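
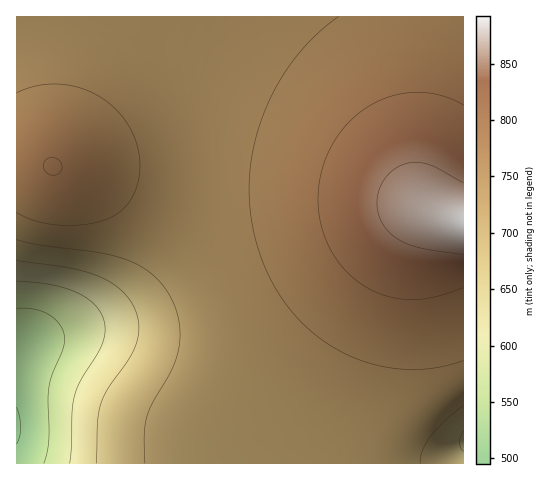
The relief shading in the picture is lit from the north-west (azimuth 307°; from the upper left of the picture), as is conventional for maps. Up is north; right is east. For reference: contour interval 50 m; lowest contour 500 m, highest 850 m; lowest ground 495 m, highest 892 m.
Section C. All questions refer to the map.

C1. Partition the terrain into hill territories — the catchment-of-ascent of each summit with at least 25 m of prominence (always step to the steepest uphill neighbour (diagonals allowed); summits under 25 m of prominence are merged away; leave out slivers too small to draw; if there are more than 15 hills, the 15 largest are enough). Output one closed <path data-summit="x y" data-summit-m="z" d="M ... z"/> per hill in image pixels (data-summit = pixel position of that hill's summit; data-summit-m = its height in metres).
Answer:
<path data-summit="463 223" data-summit-m="892" d="M463 16l-345 1 27 14 19 18 10 14 8 19 7 28 3 35-1 40-5 30-4 17-11 23-13 17-20 20-23 17-47 21-29 9-13 7-8 8-2 3 1 107 447-1z"/><path data-summit="53 166" data-summit-m="801" d="M117 16l-101 1 1 340 12-13 67-26 36-21 31-31 8-11 11-23 7-29 3-37-1-39-8-42-9-22-10-14-19-18z"/>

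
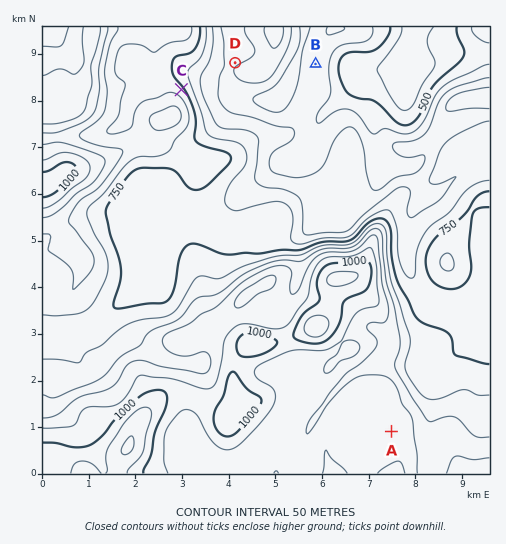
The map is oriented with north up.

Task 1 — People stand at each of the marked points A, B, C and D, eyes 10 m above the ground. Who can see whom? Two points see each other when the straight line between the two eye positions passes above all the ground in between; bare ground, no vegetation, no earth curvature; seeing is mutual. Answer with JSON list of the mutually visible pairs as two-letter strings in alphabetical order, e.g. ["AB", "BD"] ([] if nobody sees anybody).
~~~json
["BC", "CD"]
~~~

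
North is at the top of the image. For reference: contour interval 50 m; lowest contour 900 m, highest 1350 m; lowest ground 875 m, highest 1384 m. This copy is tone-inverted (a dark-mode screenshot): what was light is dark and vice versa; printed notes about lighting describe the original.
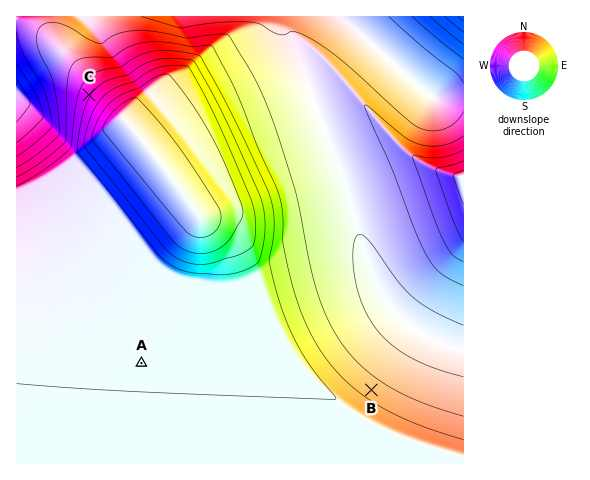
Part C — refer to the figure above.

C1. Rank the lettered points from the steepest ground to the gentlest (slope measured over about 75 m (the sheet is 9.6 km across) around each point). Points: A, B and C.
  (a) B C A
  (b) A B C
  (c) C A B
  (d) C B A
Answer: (d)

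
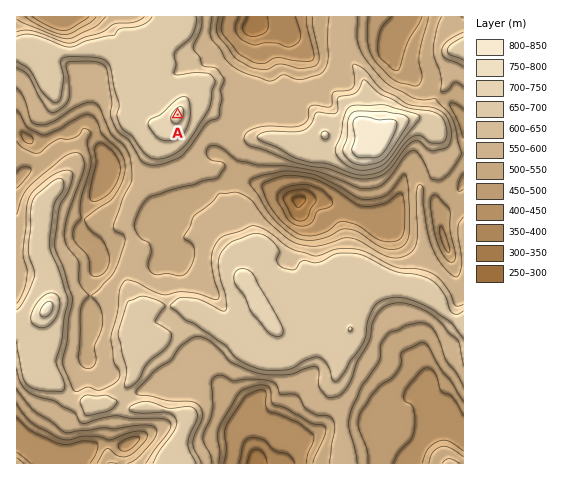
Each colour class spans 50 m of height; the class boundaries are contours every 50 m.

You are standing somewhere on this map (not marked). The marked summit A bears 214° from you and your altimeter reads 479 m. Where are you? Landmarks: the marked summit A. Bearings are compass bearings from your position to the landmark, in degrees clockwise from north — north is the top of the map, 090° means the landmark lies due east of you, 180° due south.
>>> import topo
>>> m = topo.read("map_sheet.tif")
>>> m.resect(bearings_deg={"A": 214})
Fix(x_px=226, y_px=43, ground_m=480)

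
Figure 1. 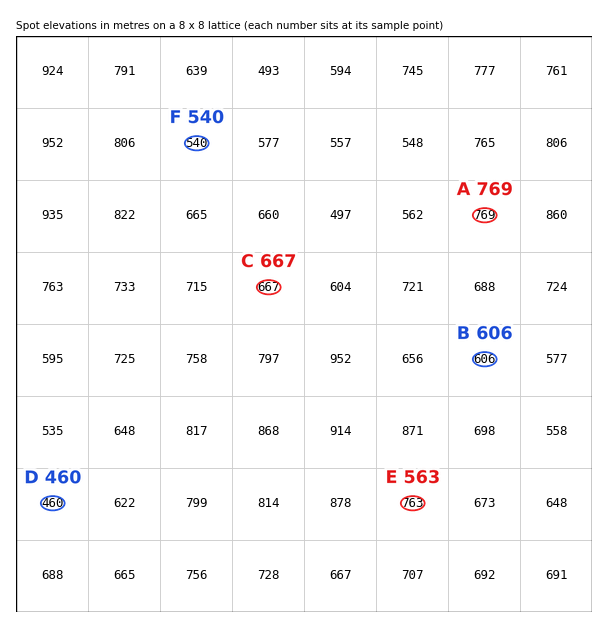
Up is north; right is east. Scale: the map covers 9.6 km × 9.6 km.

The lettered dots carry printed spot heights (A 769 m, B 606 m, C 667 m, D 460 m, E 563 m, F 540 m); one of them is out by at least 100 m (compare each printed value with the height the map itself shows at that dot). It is E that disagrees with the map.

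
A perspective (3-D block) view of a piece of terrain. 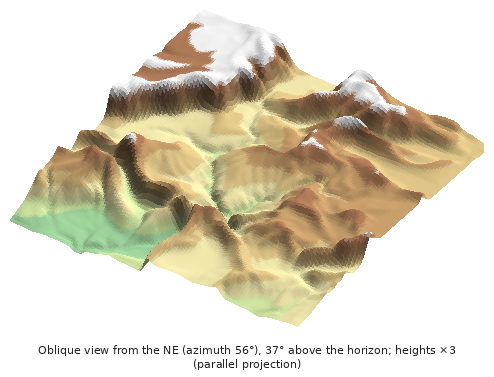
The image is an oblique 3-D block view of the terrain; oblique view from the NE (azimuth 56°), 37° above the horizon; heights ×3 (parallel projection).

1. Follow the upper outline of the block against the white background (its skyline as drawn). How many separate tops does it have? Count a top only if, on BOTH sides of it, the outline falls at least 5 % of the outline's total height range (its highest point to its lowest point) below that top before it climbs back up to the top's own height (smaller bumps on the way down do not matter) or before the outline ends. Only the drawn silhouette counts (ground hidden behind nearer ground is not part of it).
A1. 2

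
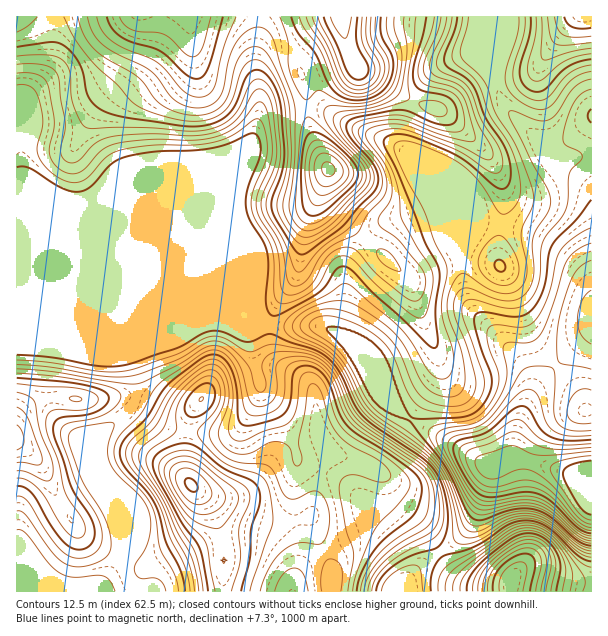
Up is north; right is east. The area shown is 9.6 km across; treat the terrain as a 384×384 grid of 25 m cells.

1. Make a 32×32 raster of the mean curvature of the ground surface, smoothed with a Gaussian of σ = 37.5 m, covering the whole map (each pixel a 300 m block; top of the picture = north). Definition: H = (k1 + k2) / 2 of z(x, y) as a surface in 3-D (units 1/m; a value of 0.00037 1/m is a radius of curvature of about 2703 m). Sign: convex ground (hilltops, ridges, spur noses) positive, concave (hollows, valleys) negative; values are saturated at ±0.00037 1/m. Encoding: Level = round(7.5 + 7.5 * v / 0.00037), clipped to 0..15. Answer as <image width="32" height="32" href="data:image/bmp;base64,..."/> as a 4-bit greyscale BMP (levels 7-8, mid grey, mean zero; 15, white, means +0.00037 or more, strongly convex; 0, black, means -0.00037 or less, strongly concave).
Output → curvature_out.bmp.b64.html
<image width="32" height="32" href="data:image/bmp;base64,Qk12AgAAAAAAAHYAAAAoAAAAIAAAACAAAAABAAQAAAAAAAACAAATCwAAEwsAABAAAAAAAAAAAAAAABEREQAiIiIAMzMzAERERABVVVUAZmZmAHd3dwCIiIgAmZmZAKqqqgC7u7sAzMzMAN3d3QDu7u4A////AHdmV5dErIZlfLQGWarepmd1eHeHRa2XZnm5UkZ43/ypVpymZmeal3eIipdVQ33/xEe9pHJqmHaImHiqqlFc/mBJu1ZwbKmHeKlnibxzWJgwObdHA7/LuWaYZonOgiRnJWyjc3r/uIl1h3m9/kA1ZSetg2fbq4RHhnms7KUAVVVBuDRmqWZTWaearJQgFmR6uqZFQzaZhkd3u5YRV5t0as2Yv/lUnvtCR8xwNZrMlVeau8y7p3v+Uln/YHaqq6dniXdBEkh27Vad/AZHmql2d4gzV3d0MqtHqZMmR5unRYh3d3d3d3UzRWEBRHiqhUaHZnd3d3d3d3amJYiJuENYl2Z4eIeIeHd1vZd3isg1m6hmh4d4h4d3dI61R6vJWM2oZod4h4h3d3Rck0q5l1i7hmZ4eHd3d3hxW6VomHR1mHZ3iHd4d3eIVZzZVFiFdnh4h3d3d3d3iDq622RoZnaJiYd1V1d3eIdHiM3Lp0dzmod3V7tkd3d3c1jv/oJ2J9pmeHi7hUMzM2JI75QhInzoRolmiYiIiZhBa8cAE2rMlEd3dXmZmavLcVuTJGjf2DNpZVaJiIiavHBMhb2Yrdg1qmRVaIZmeaphfWX/xjWWONtkd2d3d4qoZZom/clCNHW7hph3iZiJp2Z3OuZYmEZziqmHZ5qoiJh3Z43XRpqEc2m7"/>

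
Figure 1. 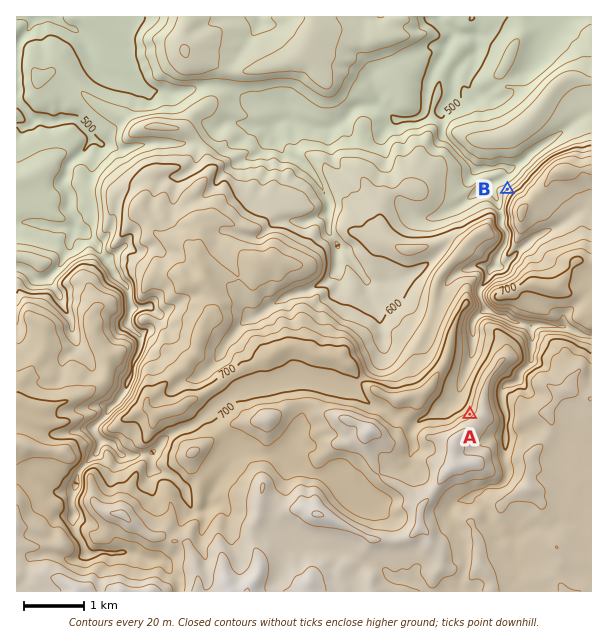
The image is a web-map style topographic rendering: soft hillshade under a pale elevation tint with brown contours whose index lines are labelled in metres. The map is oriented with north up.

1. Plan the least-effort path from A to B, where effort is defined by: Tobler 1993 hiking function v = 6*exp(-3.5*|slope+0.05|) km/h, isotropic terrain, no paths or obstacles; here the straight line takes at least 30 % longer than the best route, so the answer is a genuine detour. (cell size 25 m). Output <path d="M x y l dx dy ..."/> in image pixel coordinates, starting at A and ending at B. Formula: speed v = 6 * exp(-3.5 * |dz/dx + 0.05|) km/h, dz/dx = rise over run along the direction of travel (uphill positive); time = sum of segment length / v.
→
<path d="M470 414l1-3 0-81 2-3 0-1 9-18 0-8-2-3 0-6 6-12 0-10 2-3 3-3 3-6 4-5 8-15 0-6-3-6 0-28 3-6 1-2"/>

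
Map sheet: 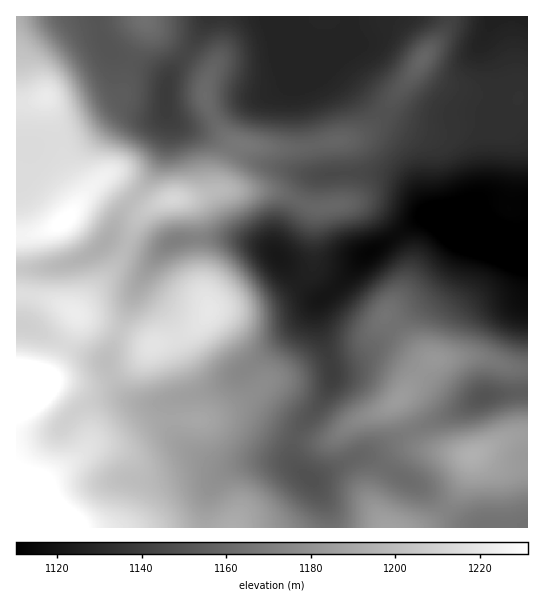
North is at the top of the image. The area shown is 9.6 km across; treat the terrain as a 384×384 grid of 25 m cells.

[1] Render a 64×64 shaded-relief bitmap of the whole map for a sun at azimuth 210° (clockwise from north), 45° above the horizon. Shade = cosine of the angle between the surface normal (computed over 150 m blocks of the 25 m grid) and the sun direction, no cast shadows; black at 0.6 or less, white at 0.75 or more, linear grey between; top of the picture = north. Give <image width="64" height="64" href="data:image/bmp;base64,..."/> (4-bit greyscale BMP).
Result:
<image width="64" height="64" href="data:image/bmp;base64,Qk12CAAAAAAAAHYAAAAoAAAAQAAAAEAAAAABAAQAAAAAAAAIAAATCwAAEwsAABAAAAAAAAAAAAAAABEREQAiIiIAMzMzAERERABVVVUAZmZmAHd3dwCIiIgAmZmZAKqqqgC7u7sAzMzMAN3d3QDu7u4A////AKqqqpmImZmZmZmZmqqqqqqpmYmau8y6qZmZmqu7u7u7qqqpmIiJmZmZmZmaqqqqqZmIiJq8y7qZmImau7u7u7uqqpmIeIiZmZmZmZmqqqqZiIiJmrzLqZiIiau8zMzMzKqqmYiIiJmZmZmZmqqqmYh3eImrzLqYiIiaq8zM3dzMqqqZiImZmZmqmZmqqqmYh3eJmrvLupiImau8zN3d3MyqqZmZmqqqqqqpqqqqqYh3eJmru7upmJmqvM3d3MzMzKmZmaqqu7u7qqqqqqqpiIiJqrvLuqmZqrzN3d3My7u7qZmZqru7u7uqqqqquqqZmZqrzMy7qqq7zN3d3My7u7upmZmaq7u7uqmaqru7qqqqq7zM3Mu6u7zM3d3Mu7u6u6mZiZqru7qqmZqru7u7qqu7vMzdzLu7zMzMu7uqqqu7qpmZqqqqqpmZqru7u7u7u7u7zMzMzMzLu7qqmZmaqruqmZqqqqmZmZqru8u7u7u7u7u7u8zN3My7qpmIiImaqruqqqqqmZmZqru7u7u7u7u7qqqrvM3d3MuqmYd3eImZzMu7uqqZmZmqq7u7qqqru7u6qqqrvM3czLupmId3iIjd3Mu7qpmZmqqqqqqqqqu7u7uqqqqqvMzMu7qpmIiHd93cy7u6qZqqu6qqqqqqq7u7u6qpmZmru7u7u6qpmZiIzMu7u7qqq7u7u7uqqqqqu7u7qpmZmaqru7u7u6u7uqq6qqqqqqq8zMzMy7qqqqq7u6qZmqqqqrqqu7u7vMzMy4iIiZmZqrzd3d3My6qqqqqqqZmau7u7uqq7u7vM3d3Md2d3iJmqvN3d3dzLu7u6qpmIiau8zLu7qru7u8zdzLtmZneJmqu8zMzM3My7u7qpiHeIq8zMu7uru7u7vMu6mWZ3eJqru8zMzMzMzMzMu6mHd4mrzMy7u7u6qqqqqYh3eIiaq7u7zMu7u7zMzMzLmHd3iavMzMu7qqmYiIiHZmaZmqvMzLu7u6qru8zMzMuYd3iJq8zMy7uqmId3d2ZWZqqrzMzLu7uqqqq7vMzMuph3iJmru7u7u6mId3d2ZmZ3u7zMzLuqqqqqqru7u7uph3iJmaq7u7u6qYiHd3d3d4jMzMy7qqmZmaqqu7u7uph2eJmZqqqqu7qpmIiIiIiJmczMy7qpmZmaqqu7u6qphlV4maqqqqqqqpmZmZmJmZqqu7u6qZmZmZqqq7u7qZhkRWiaq6qqmZmZmZmYiZmZqqqqqZmZmZmZqqqqu6qZhkM0aJq7u6qZmZmZmIiImZmqqpmIiIiZmaqqqqqqqYdkMjV5q7u7qpmYiJiIiIiZmZmqmZiIiImZqqqpmZmYdlMiRomru7uqqZiIiIiIiJmZmZm7qqqZmZmqqpmYiHdlMiNYmru7uqqqmZiIiIiIiIiIiN3czLuqmqqqmZiHdlQzRXmrvMu6qqqqmYiIiIiIiIiZ3e7t3LuqqqqpmYh2ZVVnmrzMzLu7u7qpmIiIiIiJmqrN3e7dy7u7uqqqqZiHeJq7zN3dzMzMy7qYiIiImaq8zLvM3dzLu7u7u8zMu6qqu8zd7u3d3d3cy6mIiJmrvM3cqqu8zLu7u7vM3u7dzMzM3d7u7d3u7tzLqZmZq7zN3Myqqqu7u7u7vM3v/+3d3d3d7u7d3d7t3Luqqqu8zMzMu6qqqqqru8u7ze7u3M3d3d7u7czMzMy7uqqrvMzMzLu7qqqqqqq7y7u7zMy7zN3d3d3Lqqqqqqqqq7zMzMu7u7u7uqqqqrvLuqqqmZq7y7u7u6qZmZmZmqqrzMzMu7u7u7u7qqqqu8u6mIh4iaqpiJmZmZmZmZmZqrvMzMzMy7u7u7uqqqqru6mHdmeJmIdmeImZqqqqqqqrvMzMzMzMzMy7u7qqqqqpiHZmd4iHZmeJmqu7u7u7qru8zMzMzN3d3Lu7u6qpmIdlVWZ3iHd3iaq7vMzMzMu7u7zMzMzM3d3cu7u7qpiGVDNFZ3d3eImru7u8zMzMy7u7vMzLzMzMzMy7u7uqmGVDI0Z4iIiZqruqqqq7vMy7u7u7u7u7u8zMu7u7u6mHVEM0Z4mZmqqqmYiImZqquqqru7u7u7u7u7u7u7u7qXZUVWeImaq7uph3d3eIiZmZqqq7u7u7u7u7u7u7u7uoZVVniZmqvMy6h2Znd4iImZmaqru7qqu7u7u7u7u7updVZ4mqqqvN3Ll3d3iIiZmZmZqru7uqu7u7u7u7u7u6hlV4qqqqq83cqYiJmZmZmZmZmqu7u7u7u7u7u7u7u6l1Vomrqqq7zcupmZqqqqqqqqqqq7u7u7u7u7u7u6qqmGVXiqqqqrvMy6maqqqqqqqqqqqru7u7u7u7u7u7mqmGVGeaqqqqu8y6qqqqqru7u7qqqqqrvLu7qqqqu7upmHVFaJqqqqq7u7qqqqqqu7u7u7qqqqq7y7qqqqqrqqqYZUV5qqqqu7y7qqqqqqq7u7u7u6qqqru7uqqqqqqqqpdVV4mqu7u8zLuqqpmaqru7u7u7qqqqu7uqqqqqqqqphlVomqu7vMzLuqqZmZmqu7u7u7u7u7qqqqqqqqqqqph2Vnmqq7zMzLuqqpmImaq7u7u7u7u7u6qZmaqqqqqqmGZniaq7zMzLuqqqmYiZqru7u7u7u7u7qpmZqqqrqqqId3iaqrvMzLuqmqqZmZqru7u7u7u7u7uqmZqqqqqqqoh3iaqqu8zLuqmZqqmZqqu7u7u7u7u7u6qqqqqqqqqq"/>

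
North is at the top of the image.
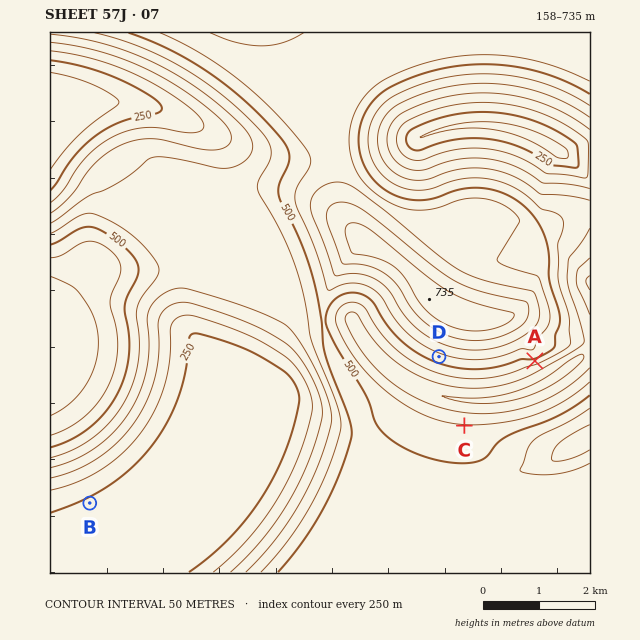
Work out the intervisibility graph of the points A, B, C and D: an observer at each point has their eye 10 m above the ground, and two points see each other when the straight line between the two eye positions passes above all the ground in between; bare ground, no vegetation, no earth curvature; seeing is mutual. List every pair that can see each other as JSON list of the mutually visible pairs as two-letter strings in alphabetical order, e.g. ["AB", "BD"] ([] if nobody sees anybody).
["AC", "CD"]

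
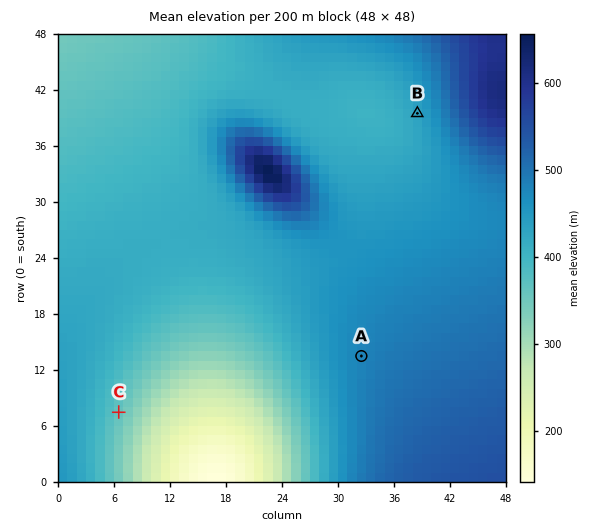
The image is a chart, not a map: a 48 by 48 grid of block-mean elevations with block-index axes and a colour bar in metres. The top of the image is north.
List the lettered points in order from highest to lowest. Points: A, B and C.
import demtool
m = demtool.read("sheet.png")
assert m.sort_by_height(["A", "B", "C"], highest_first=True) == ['A', 'B', 'C']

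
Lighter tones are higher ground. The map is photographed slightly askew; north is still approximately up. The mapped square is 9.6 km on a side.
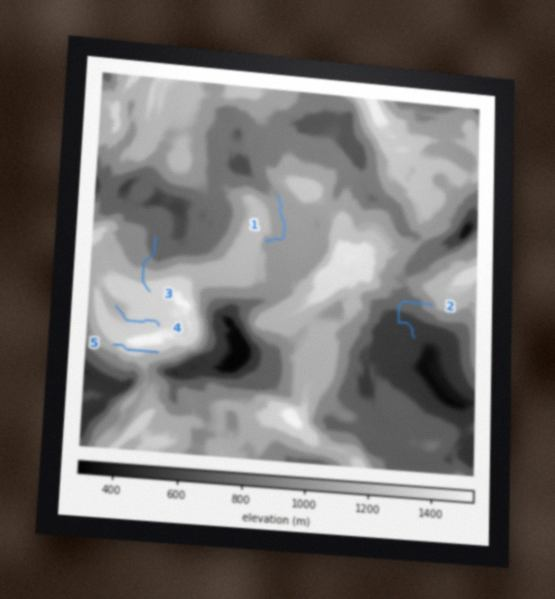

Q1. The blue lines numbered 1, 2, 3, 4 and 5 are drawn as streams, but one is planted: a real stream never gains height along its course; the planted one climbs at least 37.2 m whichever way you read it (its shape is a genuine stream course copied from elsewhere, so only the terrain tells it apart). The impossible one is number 5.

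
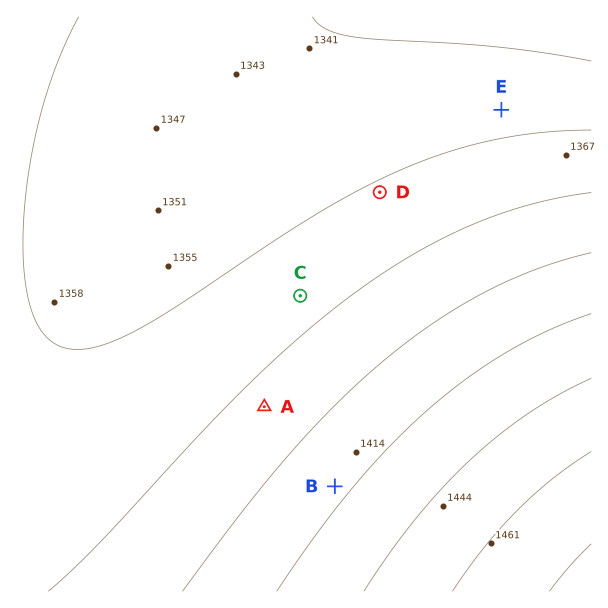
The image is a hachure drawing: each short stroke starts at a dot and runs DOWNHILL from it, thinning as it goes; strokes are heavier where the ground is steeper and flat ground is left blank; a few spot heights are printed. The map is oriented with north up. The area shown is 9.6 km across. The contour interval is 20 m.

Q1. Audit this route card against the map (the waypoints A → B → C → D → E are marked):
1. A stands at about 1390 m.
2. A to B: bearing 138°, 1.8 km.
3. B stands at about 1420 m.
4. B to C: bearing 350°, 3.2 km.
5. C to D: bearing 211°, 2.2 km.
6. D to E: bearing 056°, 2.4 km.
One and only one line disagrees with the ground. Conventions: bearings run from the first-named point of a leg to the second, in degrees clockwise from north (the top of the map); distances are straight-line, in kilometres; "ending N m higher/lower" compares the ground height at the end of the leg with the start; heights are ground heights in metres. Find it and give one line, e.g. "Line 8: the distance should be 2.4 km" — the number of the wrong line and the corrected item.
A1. Line 5: the bearing should be 038°.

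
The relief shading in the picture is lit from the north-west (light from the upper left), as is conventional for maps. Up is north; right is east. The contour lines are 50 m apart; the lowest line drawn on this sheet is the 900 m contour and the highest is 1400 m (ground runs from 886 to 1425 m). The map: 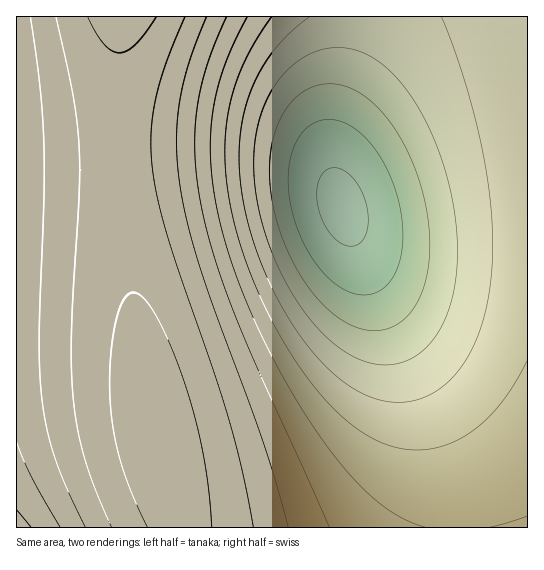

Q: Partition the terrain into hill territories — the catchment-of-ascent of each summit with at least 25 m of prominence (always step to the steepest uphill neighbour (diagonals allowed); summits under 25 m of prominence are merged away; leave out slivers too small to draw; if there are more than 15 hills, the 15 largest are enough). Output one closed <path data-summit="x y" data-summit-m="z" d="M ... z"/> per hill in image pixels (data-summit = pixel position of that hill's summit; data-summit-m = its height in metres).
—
<path data-summit="158 439" data-summit-m="1425" d="M527 16l-170 0-4 27-20 82-1 41 5 26-9-15-15-13-32-11-22-2-60-2-183 8 1 371 511-1z"/><path data-summit="122 17" data-summit-m="1422" d="M355 16l-338 0-1 139 78 0 105-6 60 2 22 2 32 11 15 13 7 12-3-23 1-41 20-82z"/>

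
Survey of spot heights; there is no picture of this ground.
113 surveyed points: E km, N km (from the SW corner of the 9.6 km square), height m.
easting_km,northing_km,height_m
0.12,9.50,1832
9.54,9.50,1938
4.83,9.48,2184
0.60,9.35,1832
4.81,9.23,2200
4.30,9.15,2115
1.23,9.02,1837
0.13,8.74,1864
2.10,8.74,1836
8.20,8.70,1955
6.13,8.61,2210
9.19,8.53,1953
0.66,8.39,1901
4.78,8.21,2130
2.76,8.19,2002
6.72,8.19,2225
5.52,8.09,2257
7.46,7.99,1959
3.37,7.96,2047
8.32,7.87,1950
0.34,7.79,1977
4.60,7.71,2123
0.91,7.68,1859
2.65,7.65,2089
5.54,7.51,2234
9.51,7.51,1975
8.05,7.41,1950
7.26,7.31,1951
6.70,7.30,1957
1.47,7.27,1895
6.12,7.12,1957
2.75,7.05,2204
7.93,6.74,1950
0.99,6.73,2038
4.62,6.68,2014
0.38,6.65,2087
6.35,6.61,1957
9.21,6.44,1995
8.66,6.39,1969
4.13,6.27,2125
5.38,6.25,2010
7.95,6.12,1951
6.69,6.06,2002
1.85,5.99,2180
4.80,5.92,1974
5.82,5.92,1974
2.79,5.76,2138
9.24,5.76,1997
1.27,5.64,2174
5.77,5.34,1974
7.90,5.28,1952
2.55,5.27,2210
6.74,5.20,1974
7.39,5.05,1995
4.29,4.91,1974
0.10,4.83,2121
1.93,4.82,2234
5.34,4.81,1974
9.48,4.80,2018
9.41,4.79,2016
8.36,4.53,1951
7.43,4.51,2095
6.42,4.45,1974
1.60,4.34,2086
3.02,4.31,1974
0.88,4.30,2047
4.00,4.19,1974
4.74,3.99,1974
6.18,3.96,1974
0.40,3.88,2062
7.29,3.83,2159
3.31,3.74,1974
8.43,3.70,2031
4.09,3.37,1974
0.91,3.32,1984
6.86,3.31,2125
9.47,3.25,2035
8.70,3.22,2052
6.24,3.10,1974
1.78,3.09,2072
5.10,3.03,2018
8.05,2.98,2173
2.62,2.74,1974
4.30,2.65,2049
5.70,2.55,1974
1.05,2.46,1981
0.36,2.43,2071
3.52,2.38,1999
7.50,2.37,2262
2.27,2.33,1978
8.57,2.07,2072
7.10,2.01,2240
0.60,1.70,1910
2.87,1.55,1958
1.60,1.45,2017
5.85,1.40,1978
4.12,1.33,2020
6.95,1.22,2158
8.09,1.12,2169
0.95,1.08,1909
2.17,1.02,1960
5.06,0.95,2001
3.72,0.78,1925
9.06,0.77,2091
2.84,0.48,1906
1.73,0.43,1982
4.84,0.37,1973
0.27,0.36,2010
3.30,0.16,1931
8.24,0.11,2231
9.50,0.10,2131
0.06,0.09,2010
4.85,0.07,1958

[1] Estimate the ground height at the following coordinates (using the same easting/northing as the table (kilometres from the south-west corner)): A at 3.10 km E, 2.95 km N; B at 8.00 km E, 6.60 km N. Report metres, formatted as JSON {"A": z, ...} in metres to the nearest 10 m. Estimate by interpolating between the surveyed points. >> {"A": 1970, "B": 1950}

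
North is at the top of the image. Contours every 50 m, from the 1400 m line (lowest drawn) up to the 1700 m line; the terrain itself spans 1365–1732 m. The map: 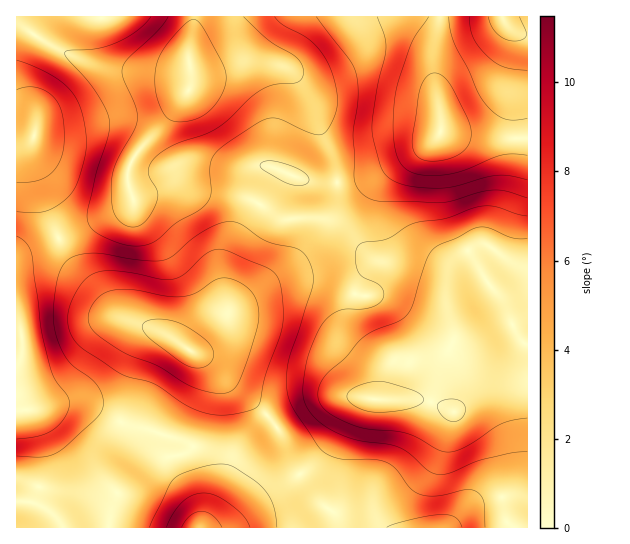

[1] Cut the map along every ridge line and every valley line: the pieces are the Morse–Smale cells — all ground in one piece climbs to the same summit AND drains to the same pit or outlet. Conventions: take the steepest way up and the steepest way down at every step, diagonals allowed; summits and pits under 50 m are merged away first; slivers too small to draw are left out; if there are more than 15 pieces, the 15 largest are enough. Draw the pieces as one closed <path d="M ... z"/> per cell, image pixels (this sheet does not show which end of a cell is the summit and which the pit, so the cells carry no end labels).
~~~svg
<path d="M439 16l-422 0-1 6 37 25 34 16 32 8 54 4 10 4 5 4 1 7-24 32-26 28-10 16-1 19 6 14 32-12 13-2 22 7 37 4 21 8 16-29 4-4 38 12 24 0 17-3 13-4 48-25 21-17 1-15-8-44 0-26z"/><path d="M446 132l-5 0-10 11-12 8-48 25-13 4-17 3-24 0-38-12-10 14-9 20 21 14 26-2 23 3 16 9 24 27 15 6-10 2-11 11-8 15-4 19 1 13 4 11 12 12 20 17-4 28-2 7-4 2 47 1 28 12 13-16 11-7 15-4 35-3 0-243-54-2z"/><path d="M259 204l-23 35-8 18-3 10 2 47-20 25-15 12 18 10 27 28 16 12 19 20 11 16 14 34 5 2 22-20 23-44 7-9 8-3 16 3 6-6 5-23 0-9-20-17-12-12-4-11-1-13 4-19 8-15 11-11 10-2-15-6-24-27-16-9-23-3-26 2z"/><path d="M162 333l-9 3-12 17-14 57-22 44-1 21 7 12 6 6-6 20-2 14 116 1 14-9 27-26 34-19-12-21-7-19-9-13-19-20-16-12-27-28z"/><path d="M58 239l-42 18 0 60 5 14 2 12-2 14-5 9 0 112 21 9 17 4 28 2 33-1-8-10-3-7 1-21 22-44 14-57 8-14 12-6-43-17-45-51z"/><path d="M17 23l-1 119 9 1 8-4-1 19 4 17 13 42 8 20 4 0 54-24 18-11-5-17 1-19 10-16 40-45 10-15 0-4-6-7-10-4-54-4-32-8-34-16z"/><path d="M179 185l-13 2-31 10-6 10-67 29-3 3 14 26 45 51 37 13 16 8 16 12 7 2 13-12 20-25-2-47 3-10 8-18 23-34-4-4-17-5-37-4z"/><path d="M363 397l-9 3-5 5-25 48-24 21 25 33 13 8 29 6 14 7 68 0 14-16 10-7 28-8-8-48-8-15-19-18-40-16-48 0z"/><path d="M527 16l-86 0-2 2-6 31 0 26 7 34 1 23 50 7 37-1z"/><path d="M527 383l-34 2-15 4-11 7-12 15 16 9 17 18 8 20 6 39 17-1 9 2z"/><path d="M17 479l0 49 92-1 2-14 6-18 0-3-35 1-28-2z"/><path d="M299 475l-33 18-27 26-14 8 155 0-13-6-17-2-17-7-16-13z"/><path d="M33 139l-8 4-9 0 1 113 42-18-10-21-13-42-4-17z"/><path d="M502 497l-29 8-10 7-14 15 60 1z"/><path d="M519 496l-16 2 2 21 5 9 18-1 0-28z"/>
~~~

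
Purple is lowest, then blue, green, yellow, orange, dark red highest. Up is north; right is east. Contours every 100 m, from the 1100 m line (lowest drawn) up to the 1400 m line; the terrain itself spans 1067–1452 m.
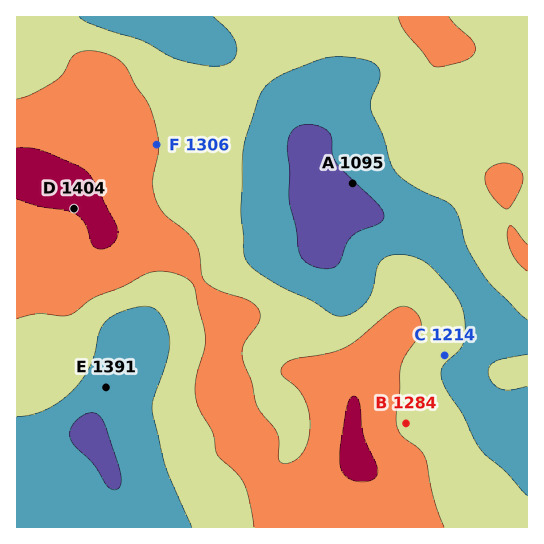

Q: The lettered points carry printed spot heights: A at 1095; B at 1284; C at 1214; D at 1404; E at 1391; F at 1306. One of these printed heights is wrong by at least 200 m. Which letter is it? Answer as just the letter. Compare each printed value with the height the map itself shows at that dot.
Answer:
E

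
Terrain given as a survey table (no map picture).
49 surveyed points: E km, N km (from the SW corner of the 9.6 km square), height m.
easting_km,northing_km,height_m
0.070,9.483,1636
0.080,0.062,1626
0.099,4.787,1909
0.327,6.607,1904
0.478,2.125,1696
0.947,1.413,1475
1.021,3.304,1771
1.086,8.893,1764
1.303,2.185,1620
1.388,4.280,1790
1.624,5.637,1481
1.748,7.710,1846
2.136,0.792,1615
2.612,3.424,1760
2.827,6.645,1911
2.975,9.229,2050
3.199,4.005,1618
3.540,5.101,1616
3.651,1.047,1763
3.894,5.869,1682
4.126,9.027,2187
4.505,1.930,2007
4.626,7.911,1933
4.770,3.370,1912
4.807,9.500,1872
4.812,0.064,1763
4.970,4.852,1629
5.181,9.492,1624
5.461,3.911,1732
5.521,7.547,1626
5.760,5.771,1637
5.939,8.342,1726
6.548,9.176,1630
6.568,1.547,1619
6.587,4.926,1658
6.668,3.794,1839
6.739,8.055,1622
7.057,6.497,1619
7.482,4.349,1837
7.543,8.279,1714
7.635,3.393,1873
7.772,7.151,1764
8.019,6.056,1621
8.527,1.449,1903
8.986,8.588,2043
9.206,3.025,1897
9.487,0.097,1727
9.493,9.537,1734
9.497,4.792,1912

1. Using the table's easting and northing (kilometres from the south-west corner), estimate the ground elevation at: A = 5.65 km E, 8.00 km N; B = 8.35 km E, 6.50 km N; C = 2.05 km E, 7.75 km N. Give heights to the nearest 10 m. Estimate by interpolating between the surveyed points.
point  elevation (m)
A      1760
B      1730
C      1760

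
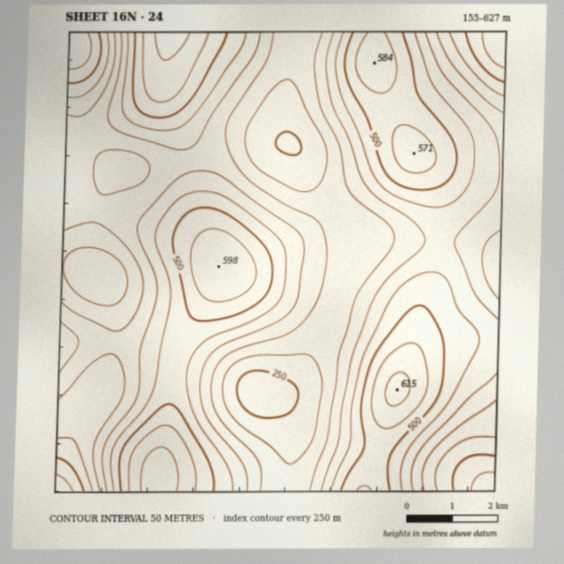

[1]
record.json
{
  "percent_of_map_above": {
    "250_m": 96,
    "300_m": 87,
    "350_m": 69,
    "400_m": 49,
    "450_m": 34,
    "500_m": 20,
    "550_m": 9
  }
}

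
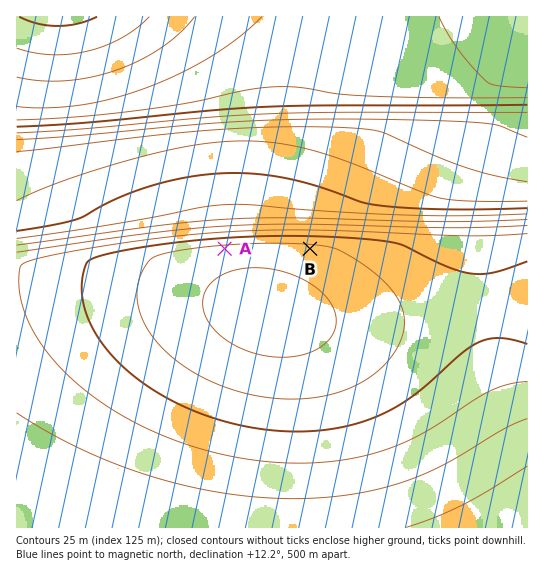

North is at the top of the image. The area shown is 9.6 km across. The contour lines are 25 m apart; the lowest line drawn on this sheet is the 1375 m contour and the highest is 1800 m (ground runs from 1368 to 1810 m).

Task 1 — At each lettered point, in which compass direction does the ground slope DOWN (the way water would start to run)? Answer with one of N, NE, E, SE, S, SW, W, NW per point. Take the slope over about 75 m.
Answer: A N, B N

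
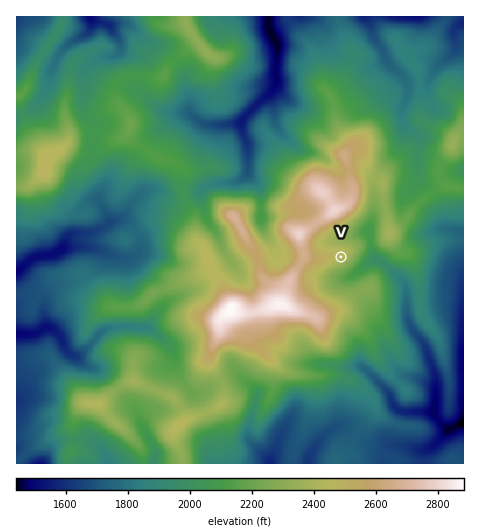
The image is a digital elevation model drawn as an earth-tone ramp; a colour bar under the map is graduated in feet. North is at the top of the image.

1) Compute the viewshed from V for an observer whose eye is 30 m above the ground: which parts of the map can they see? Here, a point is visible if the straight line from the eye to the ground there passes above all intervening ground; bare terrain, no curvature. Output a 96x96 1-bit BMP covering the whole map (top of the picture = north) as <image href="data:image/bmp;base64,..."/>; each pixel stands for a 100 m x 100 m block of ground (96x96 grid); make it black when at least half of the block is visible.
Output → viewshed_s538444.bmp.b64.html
<image width="96" height="96" href="data:image/bmp;base64,Qk2+BAAAAAAAAD4AAAAoAAAAYAAAAGAAAAABAAEAAAAAAIAEAAATCwAAEwsAAAIAAAAAAAAA////AAAAAAAAAAAAAAAAAAAAf/8AAAAAAAAAAAAAf/8AAAAAAAAAAAAAOD8AAAAAAAAAAAAAIB8AAAAAAAAAAAAAAB8AAAAAAAAAAAAAAA8AAAAAAAAAAAAAAA8AAAAAAAAAAAAAP4gAAAAAAAAAAAAAfwAAAAAAAAAAAAAAeAAAAAAAAAAAAAAAABgAAAAAAAAAAAAAABgAAAAAAAAAAAAAABgAAAAAAAAAAAAAABgAAAAAAAAAAAAAIBgAAAAAAAAAAAAAPhgAAAAAAAAAAAAAPAgAAAAAAAAAAAAAeAgAAAAAAAAAAAAAAAgAAAAAAAAAAAAAABgAAAAAAAAAAAAAABAAAAAAAAAAAAAACBAAAAAAAAAAAAAAGBAAAAAAAAAAAAAAcDAAAAAAAAAAAAAAYDAAAAAAAAAAAAAAQCAAAAAAAAAAAAAAAGAAAAAAAAAAAAAYAGAAAAAAAAAAAAAYAOAAAAAAAAAAAAASAOAAAAAAAAAAAAACAeAAAAAAAAAAAPA8AYAAAAAAAAAAB/38AwAAAAAAAAAAP//8AgAAAAAAAAAAf//4AgAAAAAAAAAA///4BgAAAAAAAAAA///4BgAAAAAAAAAAP//4DgAAAAAAAAAAH//4DgAAAAAAAAAAH//8PgAAAAAAAAAAH//8fgAAAAAAAAAAD////AAAAAAAAAAAB////AAAAAAAAAAAA///+AAAAAAAAAAAA//f+AAAAAAAAAAAA//P+AAAAAAAAAAAB//P0AAAAAAAAAAAB/8PgAAAAAAAAAAAB/+PgAAAAAAAAAAAB//fgAAAAAAAAAAAA///AAAAAAAAAAAAAP//AAAAAAAAAAAAAD//AAAAAAAAAAAAAB//AAAAAAAAAAAAAAf/AAAAAAAAAAAAAAH/AAAAAAAAAAAAAAAOAAAAAAAAAAAAAAAOAAAAAAAAAAAAAAAPAAIAAAAAAAAAAAAOAB4AAAAAAAAAAAAGADAAAAAAAAAAAAAEAHAAAAAAAAAAAAAAAHAAAAAAAAAAAAAAAPgAAAAAAAAAAAAAAP4AAAAAAAAAAAAAAP8AAAAAAAAAAAAAAH8AAAAAAAAAAAAAAHwAAAAAAAAAAAAAAHwAAAAAAAAAAAAAADwAAAAAAAAAAAAAADgAAAAAAAAAAAAAADgAAAAAAAAAAAAAAAAAAAAAAAAAAAAAAAIAAAAAAAAAAAAAAAMAAAAAAAAAAAAAAAMAAAAAAAAAAAAAAAcAAAAAAAAAAAAAAAYAAAAAAAAAAAAAAAYAAAAAAAAAAAAAAAAAAAAAAAAAAAAAAAAAAAAAAAAAAAAAAAAAAAAAAAAAAAAAAAAAAAAAAAAAAAAAAAAAAAAAAAAAAAAAAAAAAAAAAAAAAAAAAAAAAAAAAAAAAAAAAAAAAAAAAAAAAAAAAAAAAAAAAAAAAAAAAAAAAAAAAAAAAAAAAAAAAAAAAAAAAAAAAAAAAAAAAAAAAAAAAAAAAAAAAAAAAAAAAAAAAAAAAAAAAAAAAAAAAAAAAAAAAAAAAAAAAAAAAAAAAAAAAAA="/>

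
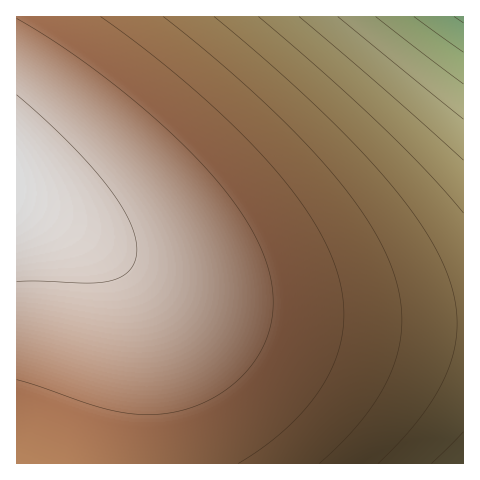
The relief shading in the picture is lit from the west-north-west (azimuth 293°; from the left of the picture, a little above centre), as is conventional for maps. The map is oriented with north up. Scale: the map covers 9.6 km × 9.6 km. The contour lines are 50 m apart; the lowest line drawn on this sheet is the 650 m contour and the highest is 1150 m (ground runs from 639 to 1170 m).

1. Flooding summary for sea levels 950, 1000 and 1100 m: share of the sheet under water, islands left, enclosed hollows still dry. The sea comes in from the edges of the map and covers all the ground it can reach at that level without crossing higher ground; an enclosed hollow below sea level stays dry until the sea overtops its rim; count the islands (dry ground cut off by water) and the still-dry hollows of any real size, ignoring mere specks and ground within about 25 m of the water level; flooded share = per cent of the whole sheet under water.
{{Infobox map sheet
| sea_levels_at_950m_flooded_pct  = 18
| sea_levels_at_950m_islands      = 0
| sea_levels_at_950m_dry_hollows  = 0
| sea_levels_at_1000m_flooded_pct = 29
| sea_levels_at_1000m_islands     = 0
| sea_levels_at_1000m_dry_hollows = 0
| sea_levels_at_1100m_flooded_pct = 65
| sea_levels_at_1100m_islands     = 0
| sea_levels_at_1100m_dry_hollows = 0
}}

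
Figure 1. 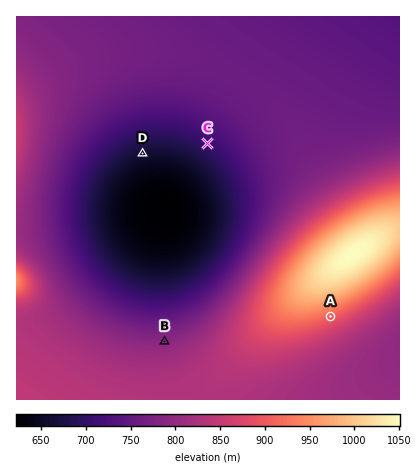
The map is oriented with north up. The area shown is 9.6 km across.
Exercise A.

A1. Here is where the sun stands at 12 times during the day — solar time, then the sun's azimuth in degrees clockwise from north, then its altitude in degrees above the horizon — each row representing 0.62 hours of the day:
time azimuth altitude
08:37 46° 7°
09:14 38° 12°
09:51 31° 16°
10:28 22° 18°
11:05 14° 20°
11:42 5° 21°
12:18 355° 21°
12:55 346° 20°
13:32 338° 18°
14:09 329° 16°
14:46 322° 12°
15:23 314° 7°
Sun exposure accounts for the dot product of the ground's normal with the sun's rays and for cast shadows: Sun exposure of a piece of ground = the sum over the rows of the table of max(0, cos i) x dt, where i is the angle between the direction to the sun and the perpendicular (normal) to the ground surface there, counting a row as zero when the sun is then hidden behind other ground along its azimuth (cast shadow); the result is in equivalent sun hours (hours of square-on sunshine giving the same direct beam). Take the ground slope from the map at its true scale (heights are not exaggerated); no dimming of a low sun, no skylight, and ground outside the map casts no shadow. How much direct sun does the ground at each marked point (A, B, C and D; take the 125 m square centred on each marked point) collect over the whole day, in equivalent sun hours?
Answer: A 1.2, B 2.4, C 1.7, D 1.6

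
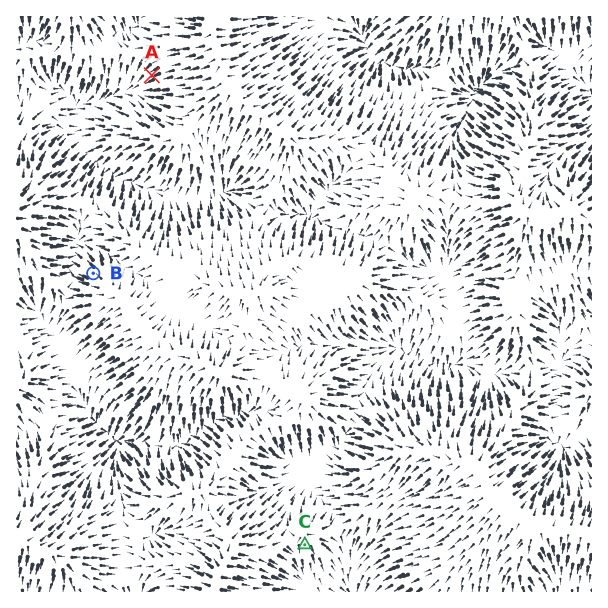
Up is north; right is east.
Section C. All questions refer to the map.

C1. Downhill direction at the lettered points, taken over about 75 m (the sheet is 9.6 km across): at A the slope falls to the SW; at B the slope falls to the NW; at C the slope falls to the S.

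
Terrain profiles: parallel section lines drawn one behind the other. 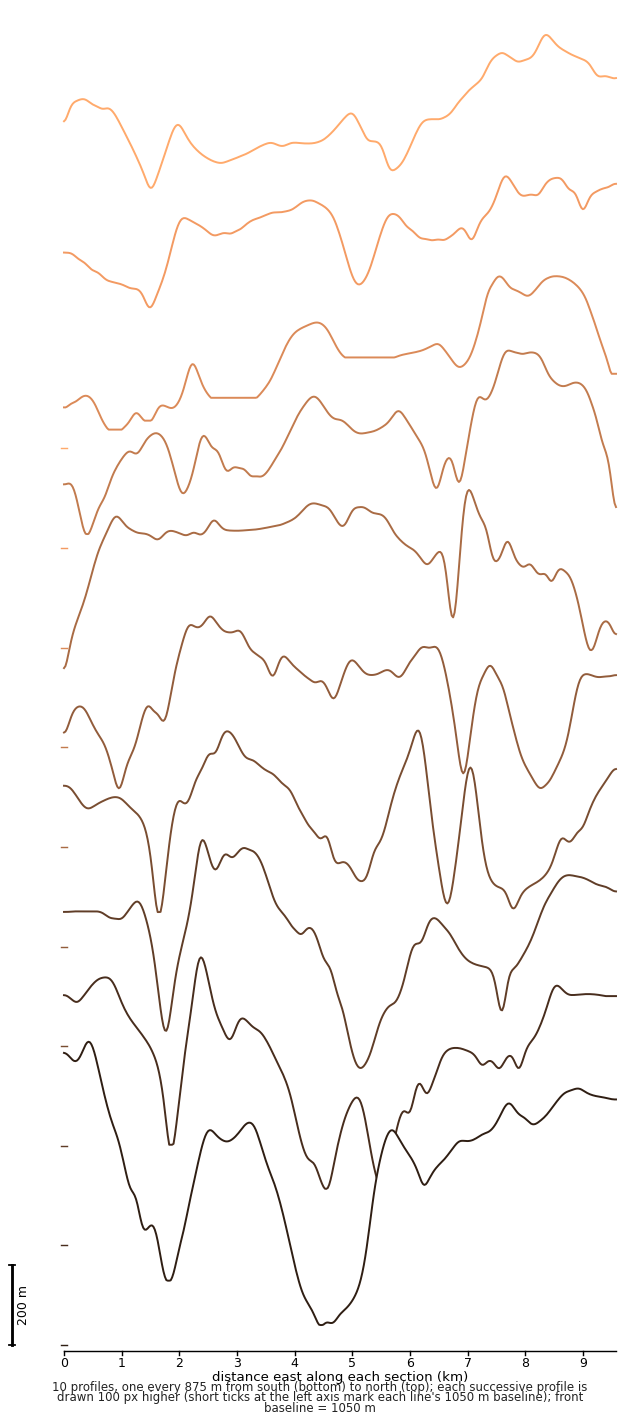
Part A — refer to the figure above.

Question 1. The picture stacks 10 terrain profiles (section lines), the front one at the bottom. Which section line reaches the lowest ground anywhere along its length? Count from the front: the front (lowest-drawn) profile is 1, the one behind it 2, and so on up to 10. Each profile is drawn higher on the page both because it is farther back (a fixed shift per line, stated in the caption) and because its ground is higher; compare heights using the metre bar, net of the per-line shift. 1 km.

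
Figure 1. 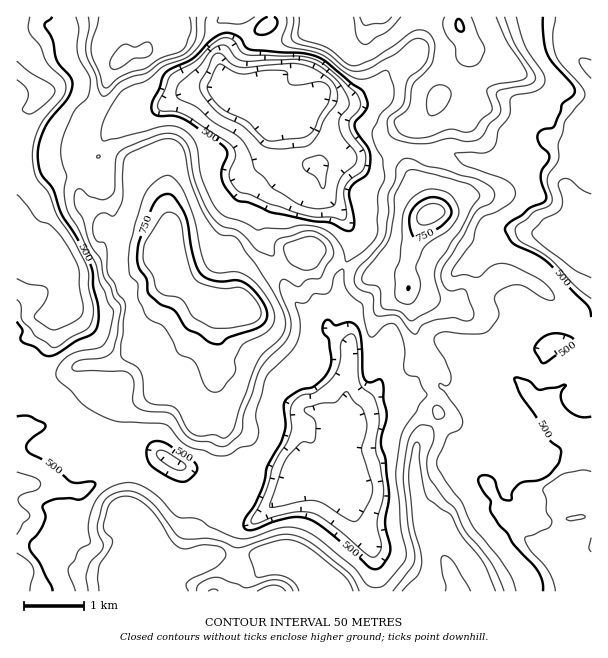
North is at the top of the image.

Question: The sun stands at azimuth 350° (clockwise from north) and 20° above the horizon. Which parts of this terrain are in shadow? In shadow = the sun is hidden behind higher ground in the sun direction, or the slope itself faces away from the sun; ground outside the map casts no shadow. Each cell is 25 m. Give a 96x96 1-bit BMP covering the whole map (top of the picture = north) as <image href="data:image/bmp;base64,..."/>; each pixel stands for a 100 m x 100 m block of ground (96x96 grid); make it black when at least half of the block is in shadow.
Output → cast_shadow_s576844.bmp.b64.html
<image width="96" height="96" href="data:image/bmp;base64,Qk2+BAAAAAAAAD4AAAAoAAAAYAAAAGAAAAABAAEAAAAAAIAEAAATCwAAEwsAAAIAAAAAAAAA////AAAAAAAAAAAAAfwAAAAAAAAAAAADgPwAAAAAAAAAAAADgHgAAAAAAAAAAAAAAAAAAAAAAAAAAAAAAAAAAAAAAAAAAAAAAAAAAAAAAAAAAAAAAAAAAAAAAAAAAAAAAAAAAAAAAAAAAAAAAAAAAAAAAAAAAAAAAAAAAAAAAAAAAAAAAAAAAAAAAAAAAAAAAAAAAAAAAAAAAAAAAQAAAAAAAAAAAAAAAYAAAAAAAAAAAAAAAIAAAAAAAAAAAAAAAIAAAAAAAAAAAAAAAAAAAAAAAAAAAAAAAAAAAAAAAIAAAAAAAAAAAAAAA8AAAAAAAAAAAAAAAAAAAAAAAAAAAAAAAAAAAAAAADAAAAAAAAAAAAAYABgAAAAAAAAAAAADMBgAAAAAAAAAAAGHuAgAAAAAAAAAAAAHmAAAAAAAAAAAAAAAAAAAAAAAAAAAAAAAAAAAAAAAAAAAAAAAAAAAAAAAAAAAAAHAAAAAAAAAAAAAAAHAAAAAAAAAAAAAAAAAAAPAAAAAAAAAAAAAAAPgAAAAAAAAAAAAAAHwAAAAAAAAAAAAAABwAAAAAAAAAAAAAAAQAAAAAAAAAAAAAAAAAAAAAAAAAAAAAAAAAAAAAAAAAAAAAAAAAAAAAAAAAAAAADAAAAAAAAAAAAAAADAAAAAAAAAAAAAAABgAAAAAAAAAAAAAD4AAAAAAAHAAAAAAD4AAAAAAAAAAAAAAA8AAAwAAAAAAAAAAAAAABwAAAAAAAAAAAAAABwAAAAAAAAAAAAAAAAAAAAAAAAAAAAAAAAAAAAAAAAAAAAAAAAAAAAAAAAAAAAAAIAAAAAAAAAAAAAAAAAAAAAAAAAAAAAAAAAAAAAAAAAAAAAAAAAAAAAAAAAAAAAAAAAAAAAAAAAAAAAAAAACAAAAAAAAAAAAAAAAAAAAAAAAAAAAAAAAAAAAAAAAAAAAAAARAAAAAAAAAAAAAAA5gAAAAAAAAAAAAAAcACAAAAAAAAAAAAAMQHAAAAAAAAAAAAAEIH4AAAAAAAAAAAAAOB4AAAAAAAAAAAAAGA4AAAAAAAAAAAAAAAAAAAAAAAAAAAAAAAAAAAAAAAAAAAAAAAAAAAAAAAAAAAAAAAAAAAAAAAAAAAAAAAAAAAAAAAAAAAAAAAAAAAAAAAAAAAAAAAAAAAAAAAAAAAAAAAAAAAAAAAAAAABwAAAAAAAAAAAAAAP8QAAAAAAAAAAAAAP+QAAAAAAAAAAAAAAAAAAAAAAAAAAAAAAAAAAAAAAAAAAAAAAABAAAAAAAAAAAAAAAAAAAAAAAAAAAAAAAAAAAAAAAAAAAgAAAAAAAAAYBgAAD/gAAAeAAAAeD4AAH/wAAA/AAAAf//AP//wAAA/AAAAP//g///4AAAAAAAAH//7///+AAAAAAAAA///////AAAAAAAAAP/4//+HgAAAAAAAAD/4//4BwAAAAAAAAAP8f/wAYAAAAAAAAAB+APgAMAAAAAAAAAA+AAAAGAAAAAAAAAAMAAAACAAAAAAAAAAAMAAAAAAAAAAAAAAAOAAAAAAAAA="/>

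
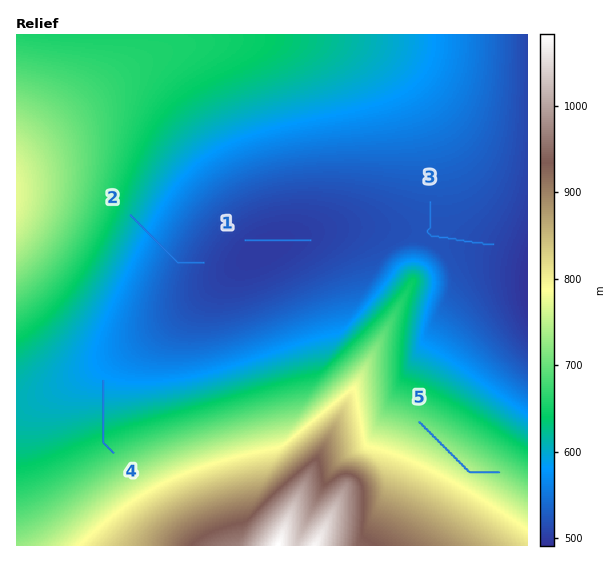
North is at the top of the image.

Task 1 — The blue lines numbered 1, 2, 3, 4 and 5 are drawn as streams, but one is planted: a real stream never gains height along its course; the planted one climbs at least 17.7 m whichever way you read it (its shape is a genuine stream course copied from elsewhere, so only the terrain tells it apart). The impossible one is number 5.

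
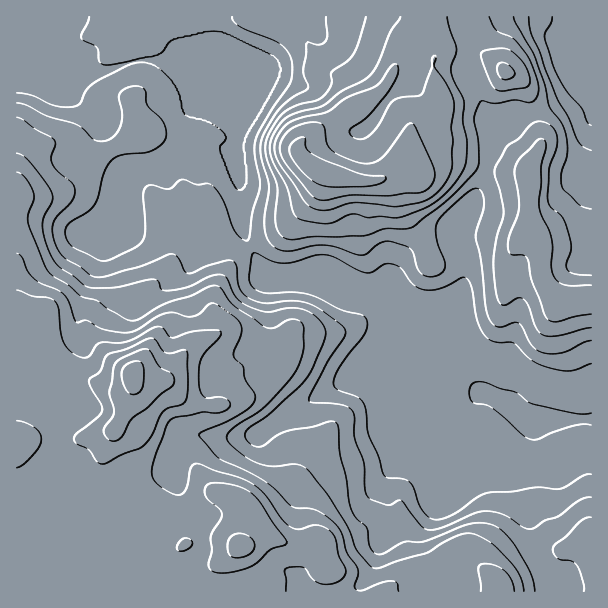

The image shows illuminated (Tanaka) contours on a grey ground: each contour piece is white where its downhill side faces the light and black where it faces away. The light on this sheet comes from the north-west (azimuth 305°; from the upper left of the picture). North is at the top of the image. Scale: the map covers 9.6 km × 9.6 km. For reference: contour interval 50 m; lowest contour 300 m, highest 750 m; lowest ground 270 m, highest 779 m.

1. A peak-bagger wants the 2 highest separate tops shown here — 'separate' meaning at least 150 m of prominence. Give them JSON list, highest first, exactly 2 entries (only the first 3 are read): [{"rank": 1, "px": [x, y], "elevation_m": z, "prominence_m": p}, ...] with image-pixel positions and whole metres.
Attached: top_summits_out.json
[{"rank": 1, "px": [132, 374], "elevation_m": 779, "prominence_m": 509}, {"rank": 2, "px": [332, 174], "elevation_m": 679, "prominence_m": 326}]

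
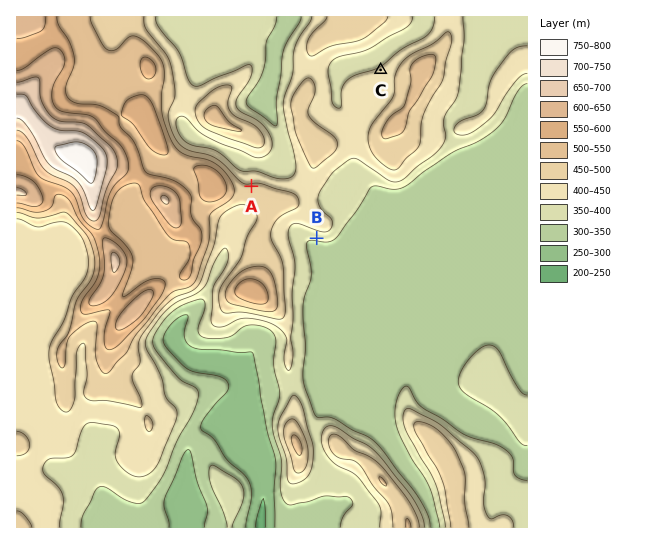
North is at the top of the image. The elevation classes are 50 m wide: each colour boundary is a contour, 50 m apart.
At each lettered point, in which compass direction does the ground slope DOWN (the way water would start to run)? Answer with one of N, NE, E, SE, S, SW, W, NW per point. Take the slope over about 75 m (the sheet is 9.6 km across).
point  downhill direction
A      N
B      S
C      NW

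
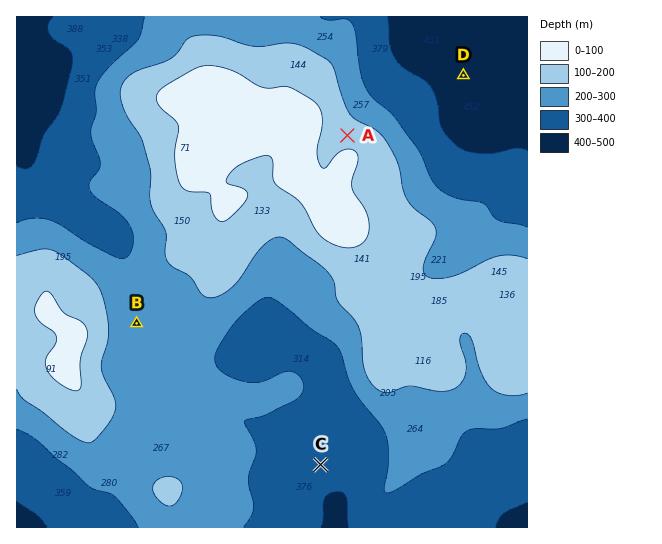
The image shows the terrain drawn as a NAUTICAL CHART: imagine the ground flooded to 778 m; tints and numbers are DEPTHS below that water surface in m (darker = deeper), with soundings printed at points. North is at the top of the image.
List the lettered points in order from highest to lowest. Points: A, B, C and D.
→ A B C D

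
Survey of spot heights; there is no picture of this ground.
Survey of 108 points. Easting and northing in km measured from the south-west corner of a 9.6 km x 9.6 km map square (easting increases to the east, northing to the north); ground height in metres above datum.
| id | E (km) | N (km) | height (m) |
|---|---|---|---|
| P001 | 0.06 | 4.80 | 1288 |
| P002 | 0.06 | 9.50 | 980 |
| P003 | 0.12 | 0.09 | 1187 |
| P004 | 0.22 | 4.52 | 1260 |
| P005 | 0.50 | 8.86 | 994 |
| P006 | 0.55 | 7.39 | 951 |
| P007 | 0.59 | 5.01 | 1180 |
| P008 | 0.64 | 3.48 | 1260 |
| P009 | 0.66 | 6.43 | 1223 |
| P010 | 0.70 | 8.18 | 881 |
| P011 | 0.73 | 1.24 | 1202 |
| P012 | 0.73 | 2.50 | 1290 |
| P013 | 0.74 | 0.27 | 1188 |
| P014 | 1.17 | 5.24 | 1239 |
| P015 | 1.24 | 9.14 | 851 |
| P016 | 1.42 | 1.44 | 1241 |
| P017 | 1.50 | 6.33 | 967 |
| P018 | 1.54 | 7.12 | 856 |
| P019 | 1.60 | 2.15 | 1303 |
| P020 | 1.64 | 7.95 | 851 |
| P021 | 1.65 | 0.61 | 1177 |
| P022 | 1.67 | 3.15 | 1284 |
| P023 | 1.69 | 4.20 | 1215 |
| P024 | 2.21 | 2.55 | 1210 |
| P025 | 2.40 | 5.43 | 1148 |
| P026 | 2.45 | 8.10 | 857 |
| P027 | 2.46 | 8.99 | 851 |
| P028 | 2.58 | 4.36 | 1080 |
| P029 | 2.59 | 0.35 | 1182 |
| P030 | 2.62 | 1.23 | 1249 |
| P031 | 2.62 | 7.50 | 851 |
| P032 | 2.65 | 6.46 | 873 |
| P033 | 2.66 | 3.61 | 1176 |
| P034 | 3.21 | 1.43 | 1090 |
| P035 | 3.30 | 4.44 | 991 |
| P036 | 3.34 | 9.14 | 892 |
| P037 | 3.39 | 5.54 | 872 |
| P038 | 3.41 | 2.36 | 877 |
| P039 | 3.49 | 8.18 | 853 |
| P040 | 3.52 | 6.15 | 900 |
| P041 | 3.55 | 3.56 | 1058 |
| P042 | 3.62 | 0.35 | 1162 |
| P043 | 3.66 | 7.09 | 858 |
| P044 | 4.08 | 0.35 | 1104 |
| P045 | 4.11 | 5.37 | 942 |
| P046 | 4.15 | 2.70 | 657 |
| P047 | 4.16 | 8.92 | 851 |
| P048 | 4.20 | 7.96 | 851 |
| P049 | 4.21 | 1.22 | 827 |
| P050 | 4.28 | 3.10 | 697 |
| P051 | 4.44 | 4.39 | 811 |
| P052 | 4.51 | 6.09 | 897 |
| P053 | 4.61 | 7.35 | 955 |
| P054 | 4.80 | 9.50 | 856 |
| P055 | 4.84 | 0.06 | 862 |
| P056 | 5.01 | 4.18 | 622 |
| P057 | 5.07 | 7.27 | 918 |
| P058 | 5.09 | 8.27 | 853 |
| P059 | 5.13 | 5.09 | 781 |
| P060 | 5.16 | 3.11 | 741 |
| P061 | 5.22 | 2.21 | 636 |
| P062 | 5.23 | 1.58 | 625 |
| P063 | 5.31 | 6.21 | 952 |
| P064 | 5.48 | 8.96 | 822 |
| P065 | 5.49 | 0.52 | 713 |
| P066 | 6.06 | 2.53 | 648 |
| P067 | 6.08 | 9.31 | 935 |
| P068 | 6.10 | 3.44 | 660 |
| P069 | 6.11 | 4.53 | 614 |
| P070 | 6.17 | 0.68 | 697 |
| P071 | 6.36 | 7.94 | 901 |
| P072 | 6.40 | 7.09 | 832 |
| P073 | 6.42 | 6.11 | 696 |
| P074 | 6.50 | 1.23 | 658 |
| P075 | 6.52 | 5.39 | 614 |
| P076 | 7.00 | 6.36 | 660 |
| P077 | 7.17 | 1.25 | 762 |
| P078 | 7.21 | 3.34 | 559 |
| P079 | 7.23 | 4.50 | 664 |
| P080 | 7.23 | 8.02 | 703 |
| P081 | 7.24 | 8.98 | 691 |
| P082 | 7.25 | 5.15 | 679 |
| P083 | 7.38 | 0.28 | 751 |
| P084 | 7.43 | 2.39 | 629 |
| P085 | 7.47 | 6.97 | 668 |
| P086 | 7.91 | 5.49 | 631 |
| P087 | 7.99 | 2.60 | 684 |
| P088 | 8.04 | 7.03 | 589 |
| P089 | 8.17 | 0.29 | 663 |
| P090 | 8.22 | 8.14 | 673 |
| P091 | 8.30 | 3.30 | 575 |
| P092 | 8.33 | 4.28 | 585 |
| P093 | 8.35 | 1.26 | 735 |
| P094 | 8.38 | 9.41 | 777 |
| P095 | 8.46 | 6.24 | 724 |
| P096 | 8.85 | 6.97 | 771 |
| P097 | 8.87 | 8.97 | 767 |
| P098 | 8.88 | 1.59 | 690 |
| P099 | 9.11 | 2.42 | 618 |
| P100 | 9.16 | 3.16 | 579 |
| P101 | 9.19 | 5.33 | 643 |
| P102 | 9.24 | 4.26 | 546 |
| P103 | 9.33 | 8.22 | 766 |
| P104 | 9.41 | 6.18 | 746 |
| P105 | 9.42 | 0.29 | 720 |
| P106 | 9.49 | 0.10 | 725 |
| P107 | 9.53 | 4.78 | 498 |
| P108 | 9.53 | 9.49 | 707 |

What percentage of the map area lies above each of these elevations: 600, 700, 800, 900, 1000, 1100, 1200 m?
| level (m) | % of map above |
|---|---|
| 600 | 93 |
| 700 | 69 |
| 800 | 56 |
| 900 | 34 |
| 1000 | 24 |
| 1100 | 20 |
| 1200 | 10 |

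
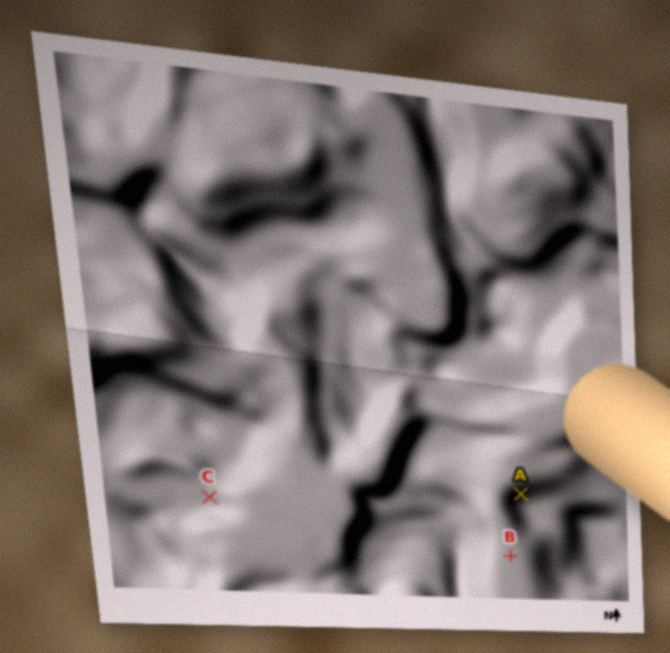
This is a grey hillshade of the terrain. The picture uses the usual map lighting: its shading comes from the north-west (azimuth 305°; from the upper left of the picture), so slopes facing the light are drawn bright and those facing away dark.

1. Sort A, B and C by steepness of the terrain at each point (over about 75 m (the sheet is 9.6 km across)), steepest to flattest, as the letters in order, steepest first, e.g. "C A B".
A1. A C B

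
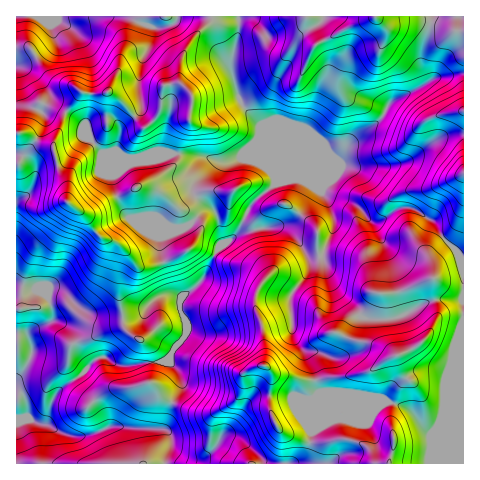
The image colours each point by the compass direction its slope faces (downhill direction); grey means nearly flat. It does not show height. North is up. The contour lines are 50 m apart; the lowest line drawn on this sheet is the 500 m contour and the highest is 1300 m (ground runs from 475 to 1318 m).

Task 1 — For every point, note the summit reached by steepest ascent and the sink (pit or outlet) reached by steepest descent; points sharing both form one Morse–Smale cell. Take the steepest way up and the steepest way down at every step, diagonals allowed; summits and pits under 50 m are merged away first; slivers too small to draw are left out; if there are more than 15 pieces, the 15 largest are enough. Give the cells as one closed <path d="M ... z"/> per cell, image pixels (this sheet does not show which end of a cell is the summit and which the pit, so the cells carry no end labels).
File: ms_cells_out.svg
<path d="M68 113l-4 3-11 31-12-4-14-9-11-1 0 152 19 4 12 7 3-7 7 1 7 4 14 14 21 11 35-1 9-3 5-9 12-10 14-1 8 2 21-18 13-27 7-8-7-31-24-21 3-11 21-21-14-4-21-2-33 1-9 3-12 0-5-3-16 0-3-1-13-15-6-15z"/><path d="M281 227l-22 1-16 4-21 13-6 7-13 27-22 20-2 9 7 14 0 11-19 28 10 9 4 8 0 10-10 15-6 22-3 3 7 5 5 16 13 9 14 1 5-2 17-21 5-1 15 6 17 15 2 8 29 0 9-4 6-6 5-21 4-4 21-12 10 0 23-10 13-3-39-1-25-11-7-29-19-28-2-27 0-11 18-24 1-13-11-19-10-10z"/><path d="M21 286l-5 0 1 178 244-1-1-7-17-15-15-6-5 1-17 21-5 2-14-1-13-9-5-16-7-5 3-3 6-22 10-15 0-10-4-8-10-9 19-28 0-11-7-14 2-11-7-2-14 1-12 10-5 9-9 3-35 1-21-11-14-14-7-4-7-1-3 7-12-7z"/><path d="M463 16l-224 0 0 16-8 30 0 8 11 35 19 21 7 17 2 7 0 19 5 9 0 4 18-3 44-18 9-14 15-14 14-9 7-7 5-11 6-6 42-22 28-5z"/><path d="M322 255l-14 2 0 16-18 24 2 38 19 28 7 29 25 11 47-1 12 4 7 3 13 17 10 8 11-16 19-47 2-72-33 2-26 14-14 4-28-1-6-10-26-27z"/><path d="M463 134l-15 1-10 3-25 19-14 7-37 4-22-2-35 16-5-3-12 0-12 4-1-5-5-8-19-10-13-2-8 4-15-1-20 20-3 11 24 21 7 32 20-13 16-4 22-1 7 4 10 10 10 15 14-1 11-26 0-13-12-25 35 14 13 15 6 2 7-2 16-12 15 0 19 12 12 19 19 20z"/><path d="M238 16l-25 0-2 5-16 15-9 12-5 14 0 21-17 2-4 27-10 12-6 3-10-11-12 10-2 6-2-8-6-5-14 0-11 4 0 11 12 16 7 5 16 0 5 3 41-4 34 2 18 6 25-4 14 5 11 7 0-20-2-7-7-17-19-21-11-35 0-8 8-30z"/><path d="M325 192l-3 1 7 10 4 13 0 13-10 24 0 7 10 25 24 23 4 9 8 2 22 0 14-4 26-14 31-1 2-2 0-39-20-20-12-19-19-12-10-1-28 15-6-2-13-15z"/><path d="M125 16l-86 0 12 10 2 13-7 9-30 18 19 8 10 11 7 17 12 10 18-20 9 2 18-2 9 6 16 18 7-6-3-30 4-19 9-21 2-13z"/><path d="M462 365l-2 11-17 42-11 16-10-8-13-17-14-6-10-1-39 15-10 0-21 12-4 4-5 21-6 6-9 3 171 1z"/><path d="M463 73l-28 5-42 22-6 6-5 11-7 7-14 9-15 14-9 14-43 18 11 3 35-16 22 2 37-4 14-7 25-19 10-3 15-1z"/><path d="M211 16l-33 0-2 5-8 5-15 2-2 12-9 21-4 19 3 30-6 6 9 11 6-3 10-12 4-27 17-2-2-15 4-13 12-19 16-15z"/><path d="M19 66l-3 1 0 65 11 2 14 9 12 4 13-35-14-10-7-17-10-11z"/><path d="M109 92l-7 2-20-2-16 20 17 11 2 5 2-5 7-3 18-1 6 5 2 8 2-6 12-10-16-18z"/><path d="M38 16l-22 1 1 48 29-17 7-9-2-13z"/>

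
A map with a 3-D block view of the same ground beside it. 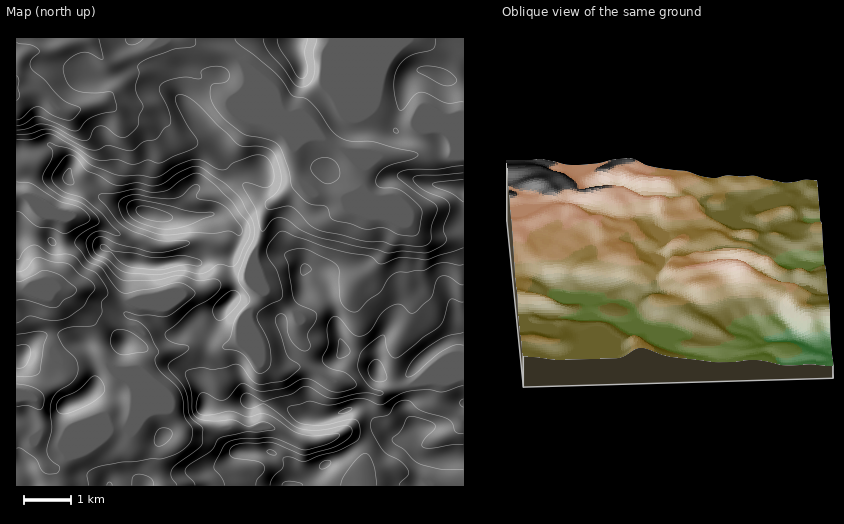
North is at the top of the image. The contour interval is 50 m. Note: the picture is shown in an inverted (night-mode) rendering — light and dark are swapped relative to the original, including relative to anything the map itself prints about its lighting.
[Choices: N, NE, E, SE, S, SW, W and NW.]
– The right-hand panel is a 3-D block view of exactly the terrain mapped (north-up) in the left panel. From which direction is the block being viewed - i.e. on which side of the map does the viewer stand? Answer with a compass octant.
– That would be N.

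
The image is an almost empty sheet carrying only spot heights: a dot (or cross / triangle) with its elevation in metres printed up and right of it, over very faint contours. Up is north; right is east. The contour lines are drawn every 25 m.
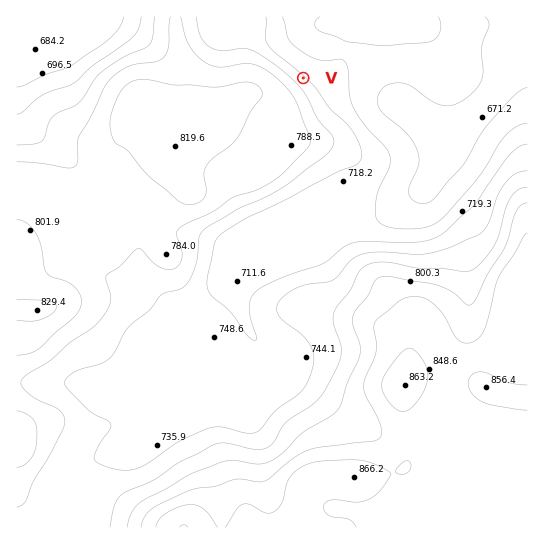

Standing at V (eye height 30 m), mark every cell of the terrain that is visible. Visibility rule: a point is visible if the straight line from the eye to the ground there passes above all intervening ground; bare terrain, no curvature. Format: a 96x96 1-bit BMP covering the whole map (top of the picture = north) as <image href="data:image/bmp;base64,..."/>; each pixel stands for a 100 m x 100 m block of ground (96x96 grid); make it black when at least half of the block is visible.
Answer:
<image width="96" height="96" href="data:image/bmp;base64,Qk2+BAAAAAAAAD4AAAAoAAAAYAAAAGAAAAABAAEAAAAAAIAEAAATCwAAEwsAAAIAAAAAAAAA////AAAAAAAAAAAAAAAAAAAAAAAAAAAAAAAAAAAAAAAAAAAAAAAAAAAAAAAAAAAAAAAAAAAAAAAAAAAAAAAAAAAAAAAAAAAAAAAAAAAAAAAAAAAAAAAAAAAAAAAAAAAAAAAAAAAAAAAAAAAAAAAAAAAAAAAAAAAAAAAAAAAAAAAAAAAAAAAAA/gAAAAAAAAAAAAAAfgAAAAAAAAAAAAAAPAAAAAAAAAAAAAAAHAAAAAAAAAAAAAAACAAAAAAAAAAAAAAAAAAAAAAAAAAAAAAAAAAAAAAAAAAAAAAAAAAAAAAAAAAAAAAAAAAAAAAAAAAAAAAAAAAAAAAAAAAAAAAAAAAAAAAAAAAAAAAAAAAAAAAAAAAAAAAAAAAAAAAAAAAAAAAAAAAAAAAAAAAAAAAAAAAAAAAAAAAAAAAAAAAAAMAAAAAAAAAAPAAAB8AAAAAAAAAAP8AB/8AAAAAAAAAAP+AB/4AAAAAAAAAAP/AB/gAAAAAAAAAAH/AB/AAAAAAAAAAAB/AB+AAAAAAAAAAAA/AB8AAAAAAAAAAAAfAB8AAAAAAAAAAAAfAB8AAAAAAAAAAAAfAB8AAAAAAAAAAAAfAB+AAAAAAAAAAAB/AB+AAAAAAAAAAAf/AB+AAAAAAAAAAAf/gB+AAAAAAAAAAAf/wB/AAAAAAAAAAAf//D/AAAAAAAAAAAf//z/AAAAAAAAAAAP////AAAAAAAAAAAP////gAAAAAAAAAAP////gAAAAAAAAAAP////wAAAAAAAAAAP////4AAAAAAAAAAP////8AAAAAAAAAAH////8AAAAAAAAAAH////8AAAAAAAAAAB////8AAAAAAAAAAAf///8AAAAAAAAAAAH///8AAAAAAAAAAAB///8AAAAAAAAAAAA///8AAAAAAAAAAAAf//8AAAAAAAAAAAAP//8AAAAAAAAAAAAH//8AAAAAAAAAAAAD//8AAAAAAAAAAAAD//8AAAAAAAAAAAAD//8AAAAAAAAAAAAD//8AAAAAAAAAAAAH//8AAAAAAAAAAAAH//8AAAAAAAAAAAAH//8AAAAAAAAAAAAP//8AAAAAAAAAAAAf//8AAAAAAAAAAAAf//8AAAAAAAAAADA///8AAAAAAAAAAH////8AAAAAAAAAAH////8AAAAAAAAAAP////8AAAAAAAAB//////8AAAAAAAAH//////8AAAAAAAAH//////8AAAAAAAAH//////8AAAAAAAAH//////8AAAAAAAAP//////8AAAAAAAAf//////8AAAAAAAA///////8AAAAAAAB///////8AAAAAAAD///////8AAAAAAAH///////8AAAAAAAP///////8AAAAAAAP///////8AAAAAAAf///////8AAAAAAAf/////8f8AAAAAAAf/////4H8AAAAAAA//////wD8AAAAAAB//////wB8AAAAAAB//////gB8AAAAAAD//////gB8AAAADgD//////gB8AAAAD4D//////AB8AAAAD8B/////+AA8="/>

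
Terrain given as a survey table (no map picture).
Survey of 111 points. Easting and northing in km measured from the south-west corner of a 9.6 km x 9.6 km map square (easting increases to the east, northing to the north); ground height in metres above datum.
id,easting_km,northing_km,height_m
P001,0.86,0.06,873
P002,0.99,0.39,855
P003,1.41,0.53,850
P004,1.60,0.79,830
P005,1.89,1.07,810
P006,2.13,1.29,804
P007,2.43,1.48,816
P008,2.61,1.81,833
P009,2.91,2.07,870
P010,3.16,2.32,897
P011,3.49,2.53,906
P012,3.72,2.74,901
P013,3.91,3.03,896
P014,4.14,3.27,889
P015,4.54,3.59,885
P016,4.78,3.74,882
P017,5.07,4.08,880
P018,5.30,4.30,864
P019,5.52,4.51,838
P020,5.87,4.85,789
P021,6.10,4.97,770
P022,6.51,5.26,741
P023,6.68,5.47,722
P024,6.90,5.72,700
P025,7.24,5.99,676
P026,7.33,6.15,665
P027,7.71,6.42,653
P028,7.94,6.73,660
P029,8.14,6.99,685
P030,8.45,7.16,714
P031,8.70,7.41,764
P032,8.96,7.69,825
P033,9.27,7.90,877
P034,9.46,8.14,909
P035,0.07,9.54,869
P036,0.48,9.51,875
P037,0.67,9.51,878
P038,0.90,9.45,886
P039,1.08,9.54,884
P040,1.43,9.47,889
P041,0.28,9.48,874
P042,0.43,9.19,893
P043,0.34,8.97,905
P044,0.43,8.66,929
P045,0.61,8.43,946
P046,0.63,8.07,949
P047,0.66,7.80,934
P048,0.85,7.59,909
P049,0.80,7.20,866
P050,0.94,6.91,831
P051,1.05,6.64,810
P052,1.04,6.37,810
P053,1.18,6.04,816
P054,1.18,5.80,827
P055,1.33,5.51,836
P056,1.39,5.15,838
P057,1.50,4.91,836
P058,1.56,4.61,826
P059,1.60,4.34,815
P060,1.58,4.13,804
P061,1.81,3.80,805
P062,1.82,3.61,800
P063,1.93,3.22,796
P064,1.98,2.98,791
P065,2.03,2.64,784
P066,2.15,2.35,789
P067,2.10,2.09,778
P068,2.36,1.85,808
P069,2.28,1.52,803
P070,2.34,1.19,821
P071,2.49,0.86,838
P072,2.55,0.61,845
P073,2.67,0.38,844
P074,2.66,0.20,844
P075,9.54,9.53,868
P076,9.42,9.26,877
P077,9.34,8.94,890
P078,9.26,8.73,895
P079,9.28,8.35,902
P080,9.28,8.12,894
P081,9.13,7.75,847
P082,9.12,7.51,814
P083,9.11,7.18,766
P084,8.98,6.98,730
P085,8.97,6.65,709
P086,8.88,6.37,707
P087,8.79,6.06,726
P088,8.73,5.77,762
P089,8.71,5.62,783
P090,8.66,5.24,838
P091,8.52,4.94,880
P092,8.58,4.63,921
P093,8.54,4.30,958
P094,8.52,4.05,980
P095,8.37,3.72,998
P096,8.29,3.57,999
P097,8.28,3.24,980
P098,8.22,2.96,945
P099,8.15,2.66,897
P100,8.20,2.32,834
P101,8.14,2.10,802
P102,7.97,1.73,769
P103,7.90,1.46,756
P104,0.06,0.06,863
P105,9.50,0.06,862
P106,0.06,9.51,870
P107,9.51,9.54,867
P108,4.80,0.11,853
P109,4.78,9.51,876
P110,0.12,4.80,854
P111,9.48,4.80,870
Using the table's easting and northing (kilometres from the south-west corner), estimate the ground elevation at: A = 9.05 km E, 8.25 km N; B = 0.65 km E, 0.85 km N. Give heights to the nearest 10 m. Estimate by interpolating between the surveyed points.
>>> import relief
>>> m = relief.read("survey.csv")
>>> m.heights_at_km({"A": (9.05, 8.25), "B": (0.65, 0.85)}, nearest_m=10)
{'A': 890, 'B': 810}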